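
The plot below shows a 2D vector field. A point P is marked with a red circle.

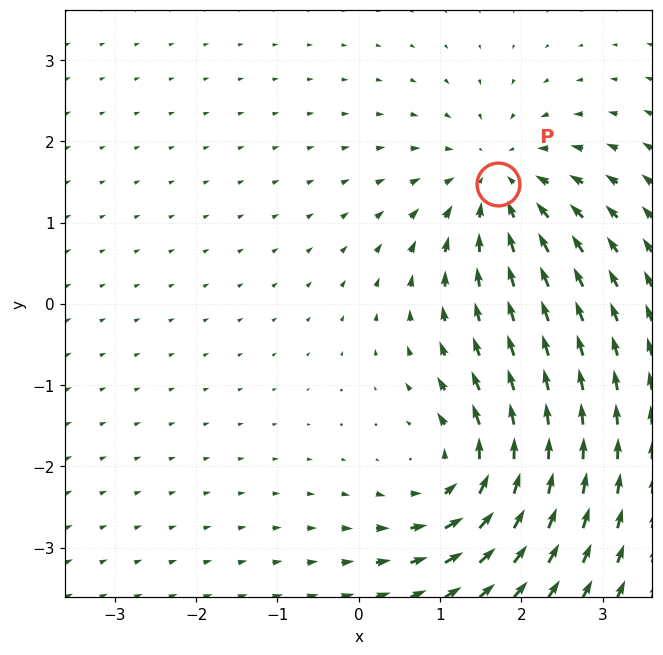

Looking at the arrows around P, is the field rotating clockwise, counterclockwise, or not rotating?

Near P at (1.7, 1.5) the arrows show no circulation. The curl there is ≈0.

not rotating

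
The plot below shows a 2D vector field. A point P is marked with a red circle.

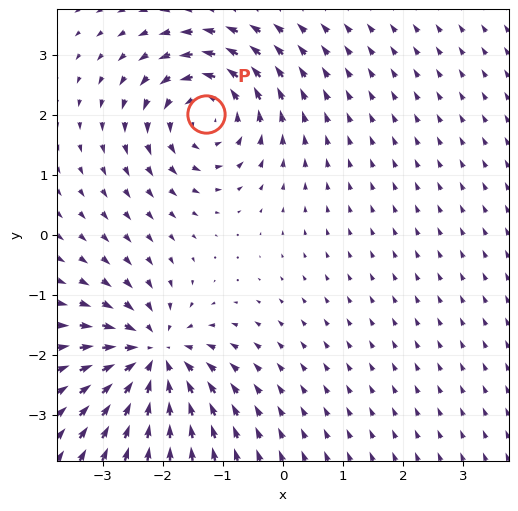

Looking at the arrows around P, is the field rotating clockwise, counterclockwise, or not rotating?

counterclockwise

Near P at (-1.3, 2.0) the arrows circulate counterclockwise. The curl (z-component) there is about +6; positive curl means counterclockwise rotation.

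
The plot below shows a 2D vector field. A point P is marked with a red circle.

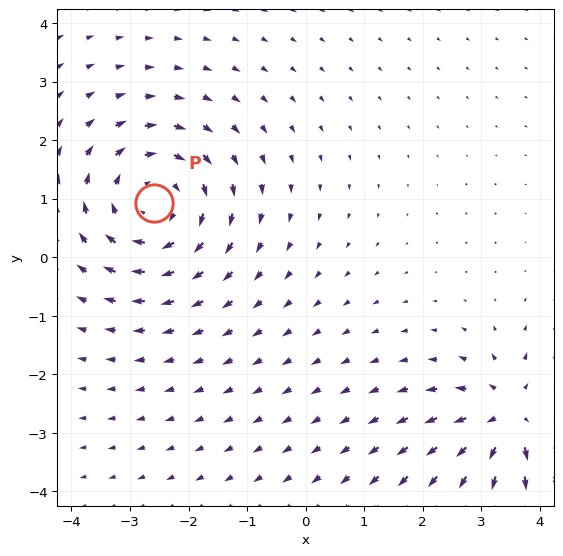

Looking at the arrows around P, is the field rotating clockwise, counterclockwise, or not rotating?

clockwise

Near P at (-2.6, 0.9) the arrows circulate clockwise. The curl (z-component) there is about -4; negative curl means clockwise rotation.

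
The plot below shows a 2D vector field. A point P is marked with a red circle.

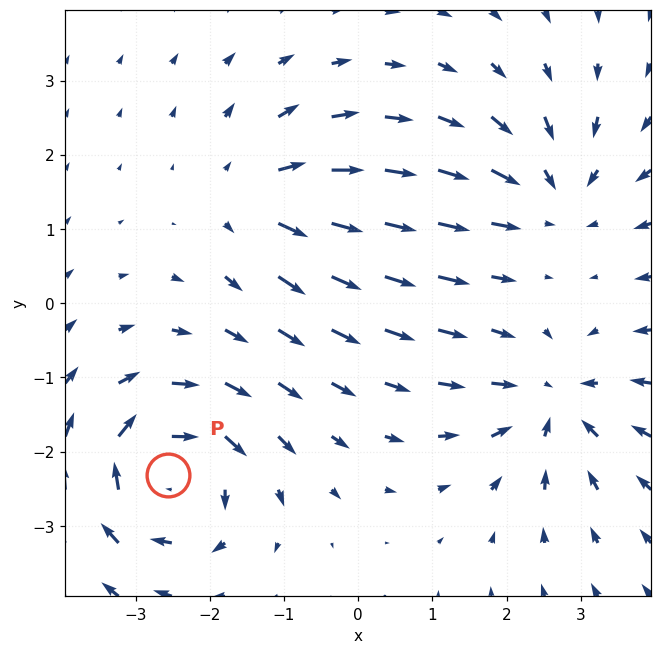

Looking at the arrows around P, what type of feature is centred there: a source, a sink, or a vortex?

vortex

At P (-2.6, -2.3) the arrows circulate clockwise. Divergence ≈0, curl about -5 — near-zero divergence with nonzero curl is a vortex.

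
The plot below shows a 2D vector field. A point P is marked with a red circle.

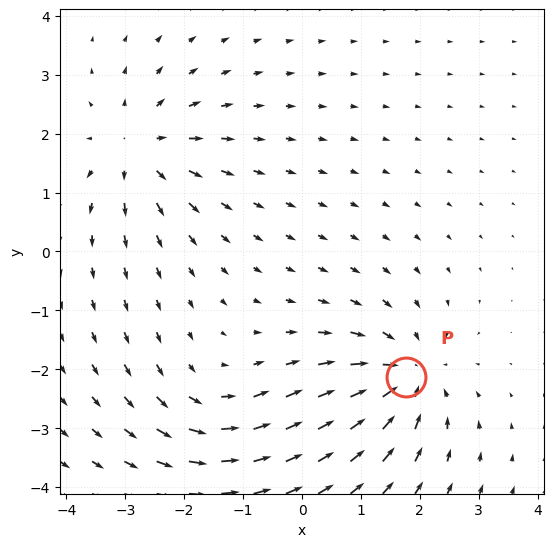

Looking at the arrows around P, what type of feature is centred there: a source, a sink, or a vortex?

sink

At P (1.8, -2.1) the arrows converge inward. Divergence about -6, curl ≈0 — negative divergence with near-zero curl is a sink.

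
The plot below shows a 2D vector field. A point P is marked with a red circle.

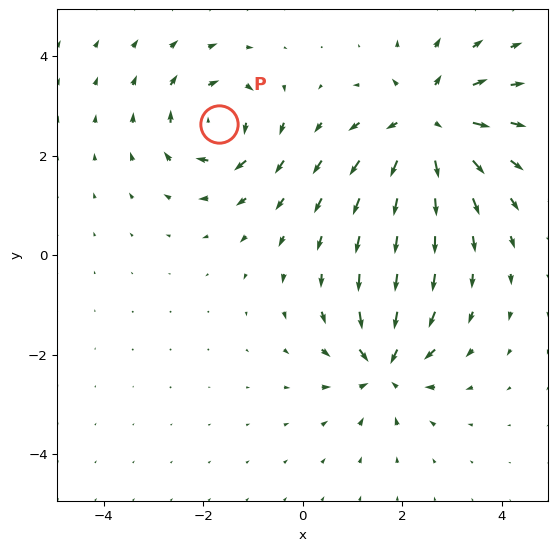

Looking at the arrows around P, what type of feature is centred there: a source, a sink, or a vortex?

At P (-1.7, 2.6) the arrows circulate clockwise. Divergence ≈0, curl about -5 — near-zero divergence with nonzero curl is a vortex.

vortex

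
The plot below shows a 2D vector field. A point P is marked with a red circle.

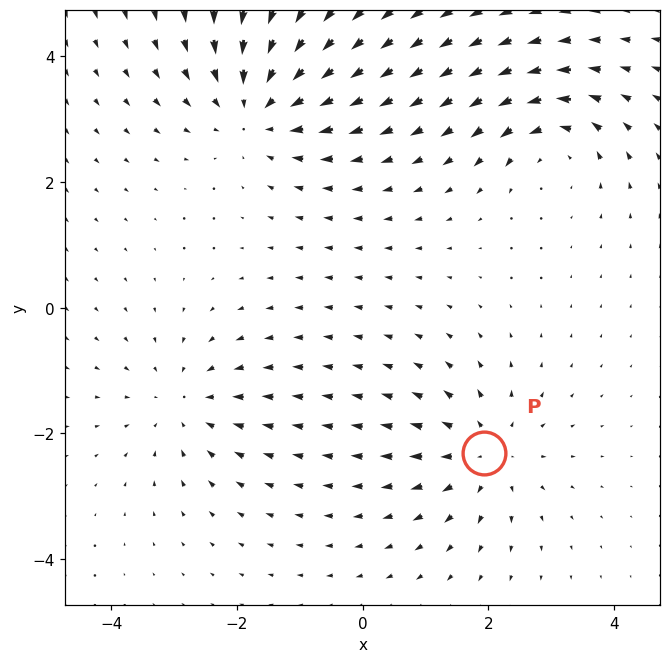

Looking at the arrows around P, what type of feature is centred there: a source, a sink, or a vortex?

At P (1.9, -2.3) the arrows spread outward. Divergence about +4, curl ≈0 — positive divergence with near-zero curl is a source.

source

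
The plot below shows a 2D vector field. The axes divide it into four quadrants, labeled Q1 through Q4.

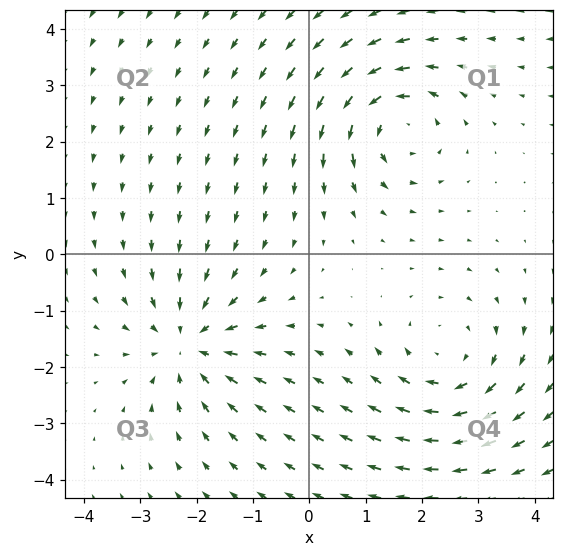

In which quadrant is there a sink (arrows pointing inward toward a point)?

Q3

The sink sits at approximately (-2.1, -1.6), which lies in quadrant Q3. The divergence there is about -4, negative as expected for a sink.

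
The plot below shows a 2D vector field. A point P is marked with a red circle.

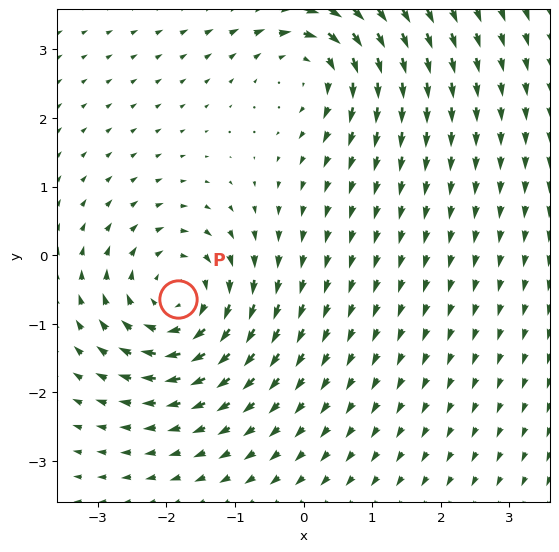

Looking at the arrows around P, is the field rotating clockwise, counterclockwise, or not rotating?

Near P at (-1.8, -0.6) the arrows circulate clockwise. The curl (z-component) there is about -5; negative curl means clockwise rotation.

clockwise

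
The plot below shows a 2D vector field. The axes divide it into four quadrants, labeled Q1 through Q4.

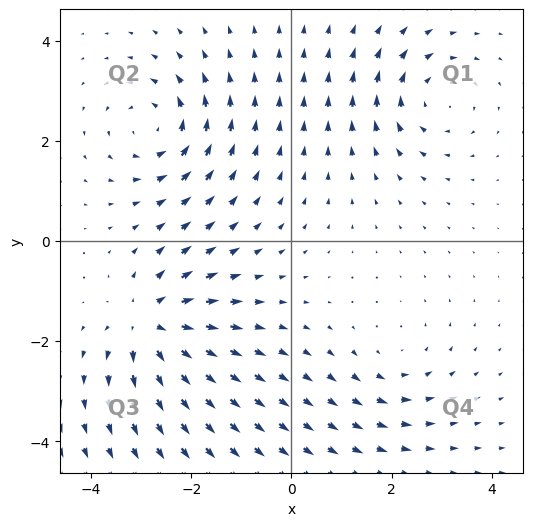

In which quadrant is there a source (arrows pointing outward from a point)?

The source sits at approximately (-2.8, -1.7), which lies in quadrant Q3. The divergence there is about +6, positive as expected for a source.

Q3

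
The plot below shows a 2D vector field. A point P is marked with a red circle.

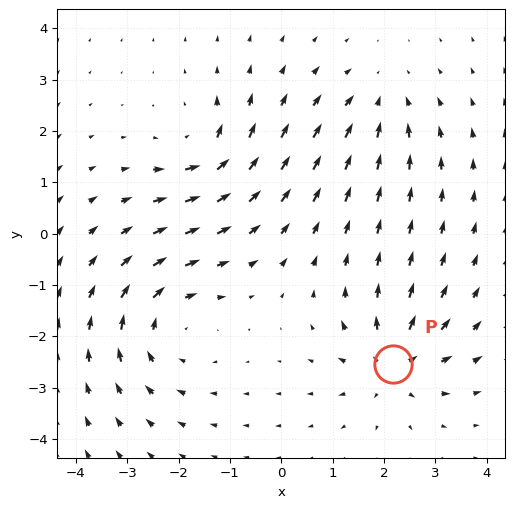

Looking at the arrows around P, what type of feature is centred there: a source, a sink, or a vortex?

At P (2.2, -2.5) the arrows spread outward. Divergence about +4, curl ≈0 — positive divergence with near-zero curl is a source.

source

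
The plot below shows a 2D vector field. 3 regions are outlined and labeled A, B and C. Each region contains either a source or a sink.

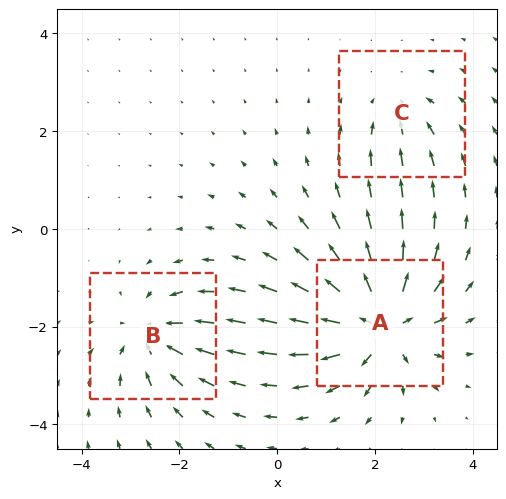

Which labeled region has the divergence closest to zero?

Divergence at each region's feature centre — A: about +6, B: about -4, C: about -2. Region C is closest to zero.

C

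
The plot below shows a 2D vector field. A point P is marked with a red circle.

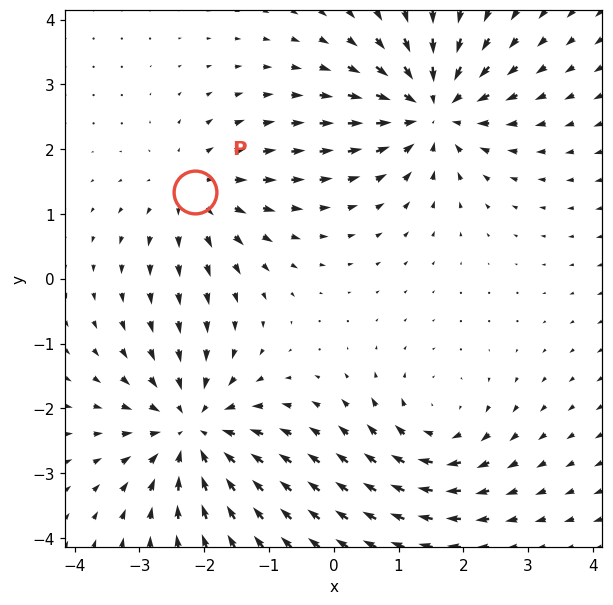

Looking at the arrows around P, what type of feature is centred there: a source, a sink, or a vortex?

source

At P (-2.1, 1.3) the arrows spread outward. Divergence about +3, curl ≈0 — positive divergence with near-zero curl is a source.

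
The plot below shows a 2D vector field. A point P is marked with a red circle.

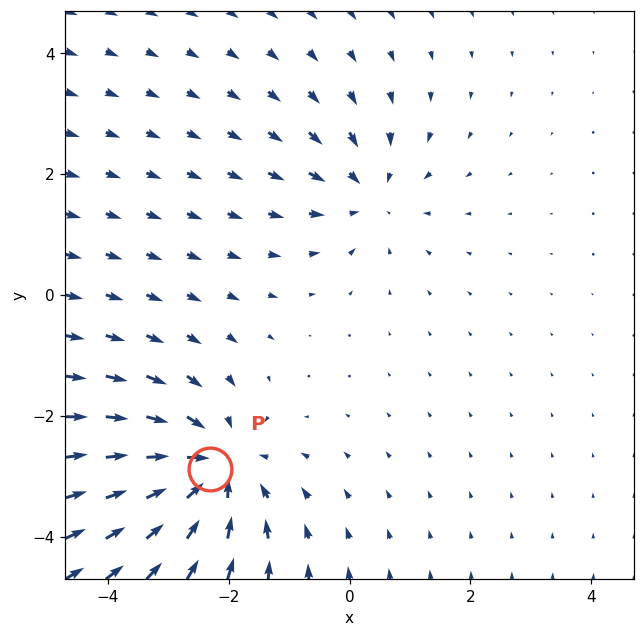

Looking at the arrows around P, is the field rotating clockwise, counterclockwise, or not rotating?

Near P at (-2.3, -2.9) the arrows show no circulation. The curl there is ≈0.

not rotating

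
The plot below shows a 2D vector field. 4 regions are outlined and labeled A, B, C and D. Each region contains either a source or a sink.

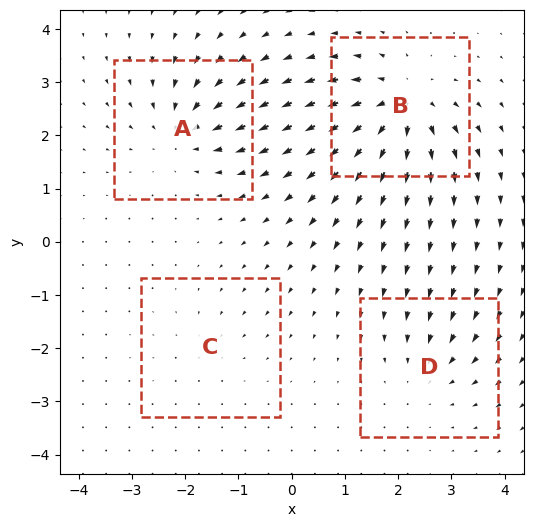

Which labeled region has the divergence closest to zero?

C

Divergence at each region's feature centre — A: about -5, B: about +7, C: about -2, D: about -4. Region C is closest to zero.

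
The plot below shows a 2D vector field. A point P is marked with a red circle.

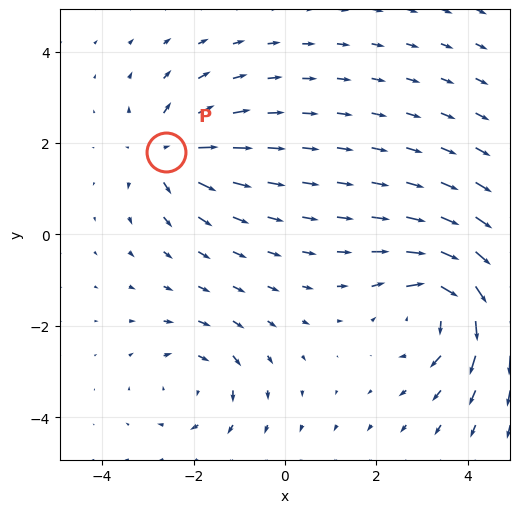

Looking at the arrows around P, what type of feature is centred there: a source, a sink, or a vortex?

At P (-2.6, 1.8) the arrows spread outward. Divergence about +4, curl ≈0 — positive divergence with near-zero curl is a source.

source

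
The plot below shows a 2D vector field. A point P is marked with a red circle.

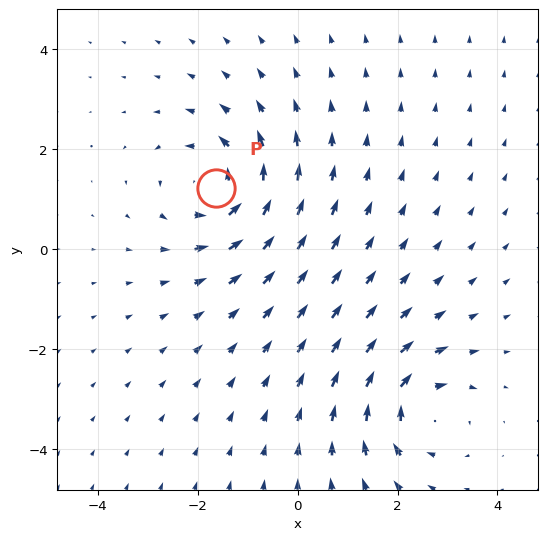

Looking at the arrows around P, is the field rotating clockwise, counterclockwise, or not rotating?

Near P at (-1.6, 1.2) the arrows circulate counterclockwise. The curl (z-component) there is about +4; positive curl means counterclockwise rotation.

counterclockwise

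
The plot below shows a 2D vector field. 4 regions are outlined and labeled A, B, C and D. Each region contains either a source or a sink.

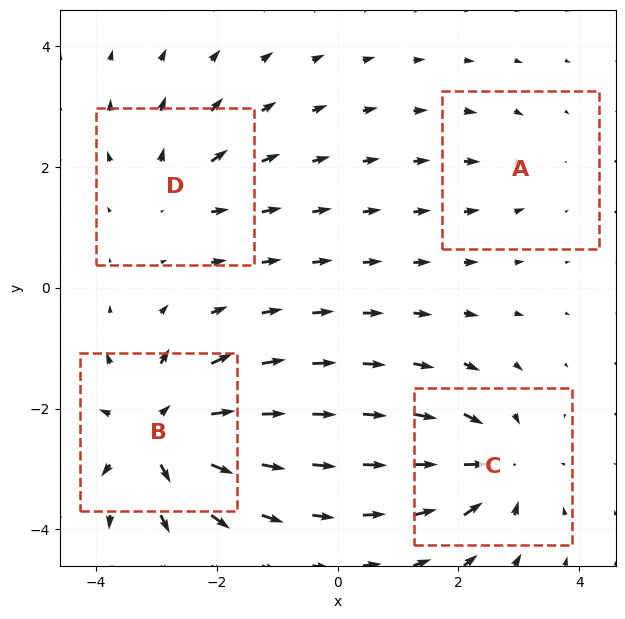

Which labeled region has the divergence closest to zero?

Divergence at each region's feature centre — A: about -2, B: about +8, C: about -6, D: about +4. Region A is closest to zero.

A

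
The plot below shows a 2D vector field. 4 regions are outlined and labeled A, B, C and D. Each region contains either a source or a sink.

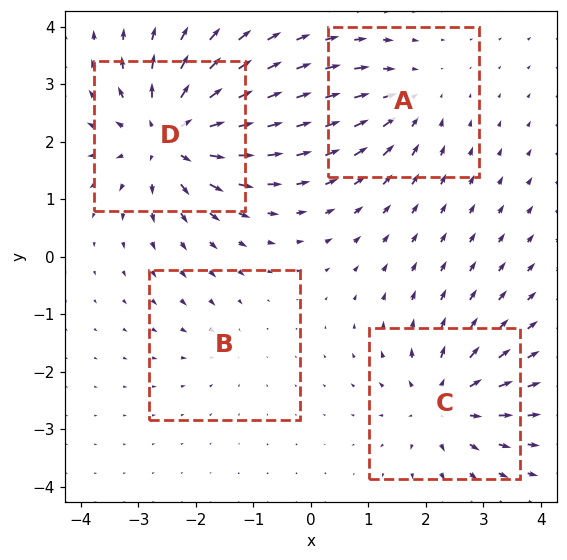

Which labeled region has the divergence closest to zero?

B

Divergence at each region's feature centre — A: about -4, B: about -2, C: about +6, D: about +8. Region B is closest to zero.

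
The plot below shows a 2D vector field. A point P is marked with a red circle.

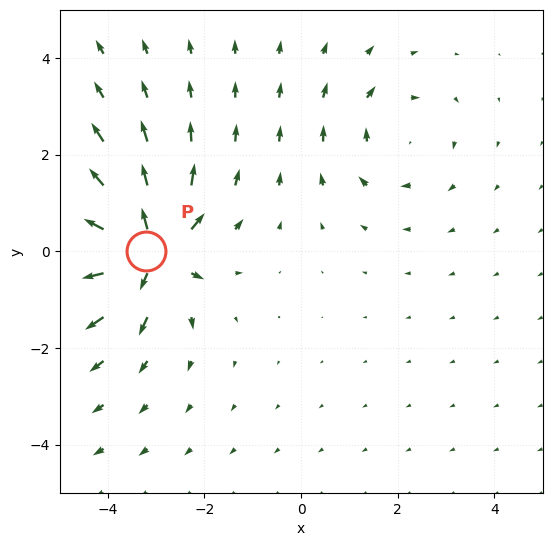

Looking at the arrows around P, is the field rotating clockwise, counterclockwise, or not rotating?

not rotating

Near P at (-3.2, 0.0) the arrows show no circulation. The curl there is ≈0.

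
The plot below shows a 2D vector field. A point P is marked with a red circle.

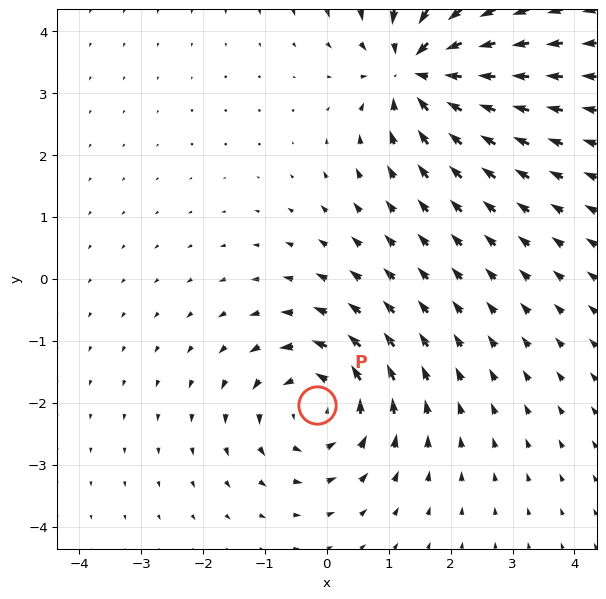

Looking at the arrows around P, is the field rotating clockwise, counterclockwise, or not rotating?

counterclockwise

Near P at (-0.2, -2.0) the arrows circulate counterclockwise. The curl (z-component) there is about +5; positive curl means counterclockwise rotation.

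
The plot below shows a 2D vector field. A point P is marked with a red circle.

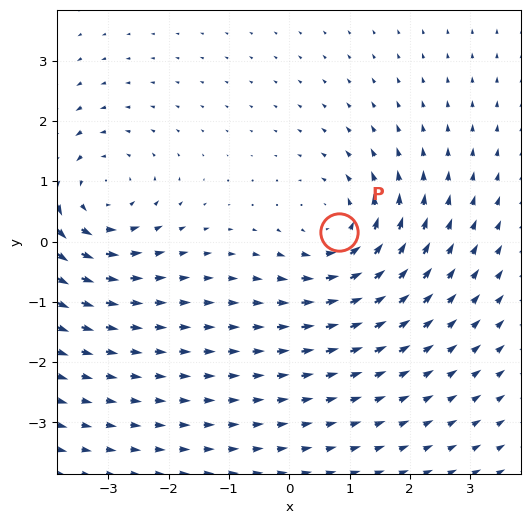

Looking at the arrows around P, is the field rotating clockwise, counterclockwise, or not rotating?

Near P at (0.8, 0.2) the arrows circulate counterclockwise. The curl (z-component) there is about +4; positive curl means counterclockwise rotation.

counterclockwise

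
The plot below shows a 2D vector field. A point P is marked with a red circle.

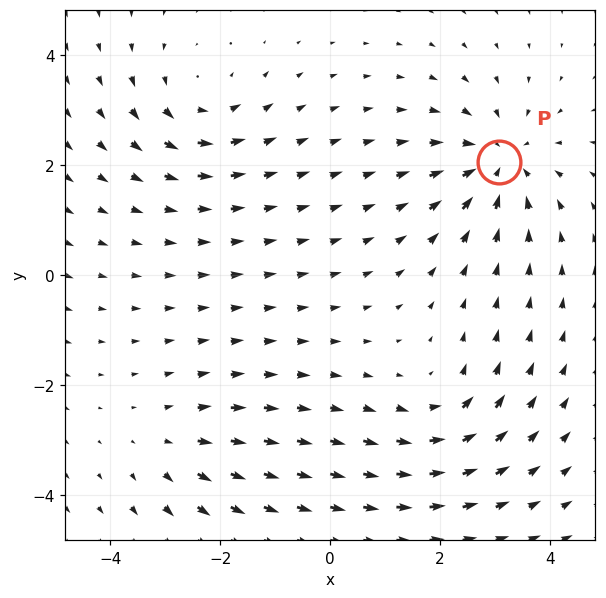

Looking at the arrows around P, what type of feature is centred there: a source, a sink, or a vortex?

At P (3.1, 2.1) the arrows converge inward. Divergence about -5, curl ≈0 — negative divergence with near-zero curl is a sink.

sink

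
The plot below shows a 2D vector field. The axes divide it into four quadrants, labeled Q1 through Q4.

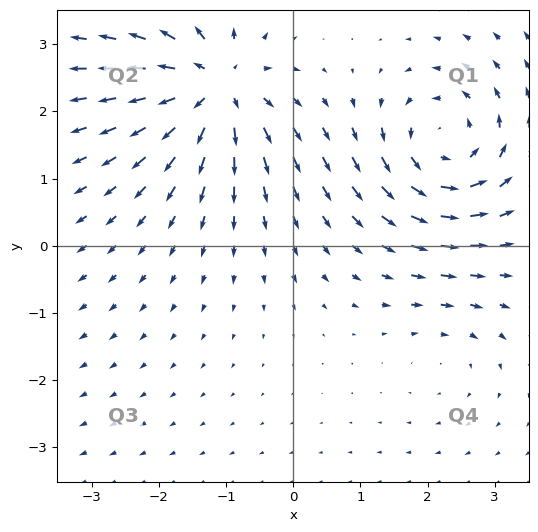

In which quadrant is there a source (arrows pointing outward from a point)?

Q2

The source sits at approximately (-1.2, 2.4), which lies in quadrant Q2. The divergence there is about +7, positive as expected for a source.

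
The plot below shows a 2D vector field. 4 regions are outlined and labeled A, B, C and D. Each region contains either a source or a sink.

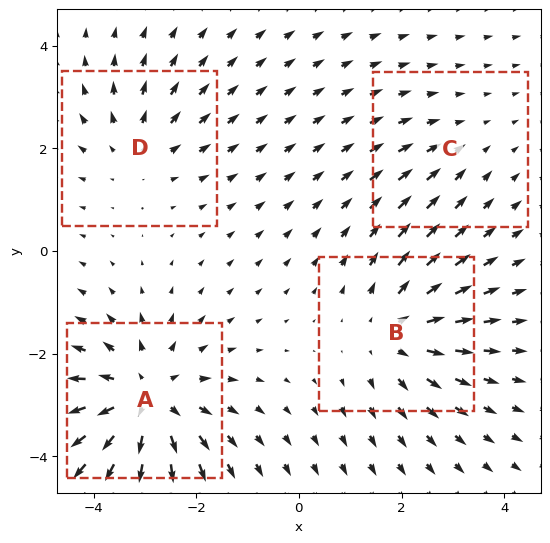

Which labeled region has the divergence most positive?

Divergence at each region's feature centre — A: about +6, B: about +4, C: about -2, D: about +3. Region A is most positive.

A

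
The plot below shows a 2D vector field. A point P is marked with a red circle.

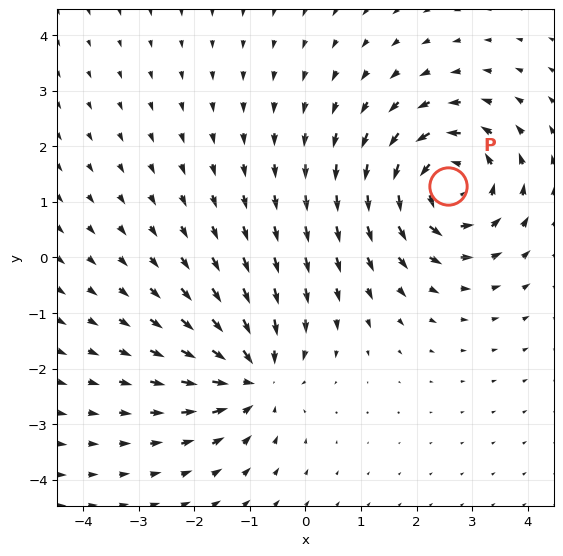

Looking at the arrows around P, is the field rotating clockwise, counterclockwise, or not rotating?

Near P at (2.6, 1.3) the arrows circulate counterclockwise. The curl (z-component) there is about +5; positive curl means counterclockwise rotation.

counterclockwise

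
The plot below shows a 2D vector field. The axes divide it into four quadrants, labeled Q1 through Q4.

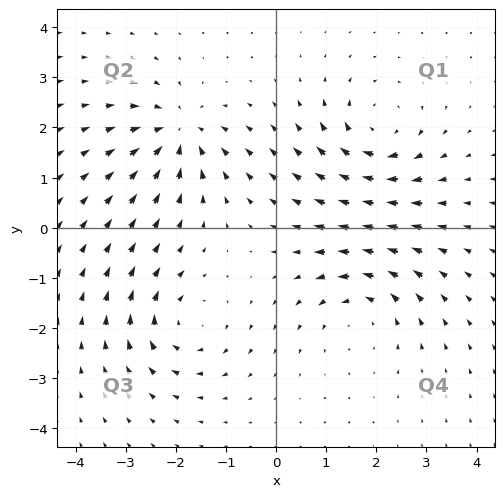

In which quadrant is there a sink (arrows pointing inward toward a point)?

Q2

The sink sits at approximately (-2.0, 1.9), which lies in quadrant Q2. The divergence there is about -5, negative as expected for a sink.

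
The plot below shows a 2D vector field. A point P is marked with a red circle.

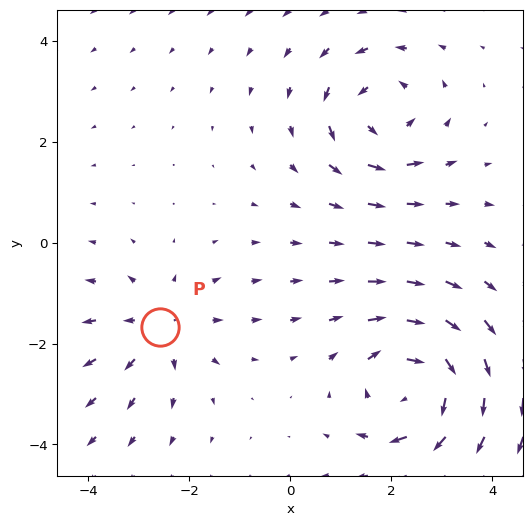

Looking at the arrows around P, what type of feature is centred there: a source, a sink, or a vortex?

At P (-2.6, -1.7) the arrows spread outward. Divergence about +3, curl ≈0 — positive divergence with near-zero curl is a source.

source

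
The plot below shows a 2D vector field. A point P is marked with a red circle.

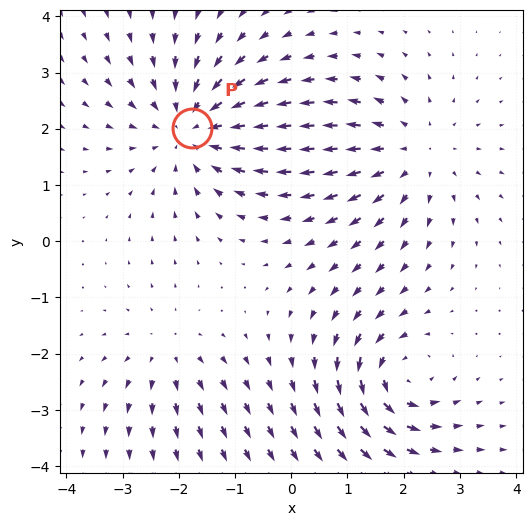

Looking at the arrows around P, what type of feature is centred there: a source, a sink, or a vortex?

sink

At P (-1.8, 2.0) the arrows converge inward. Divergence about -4, curl ≈0 — negative divergence with near-zero curl is a sink.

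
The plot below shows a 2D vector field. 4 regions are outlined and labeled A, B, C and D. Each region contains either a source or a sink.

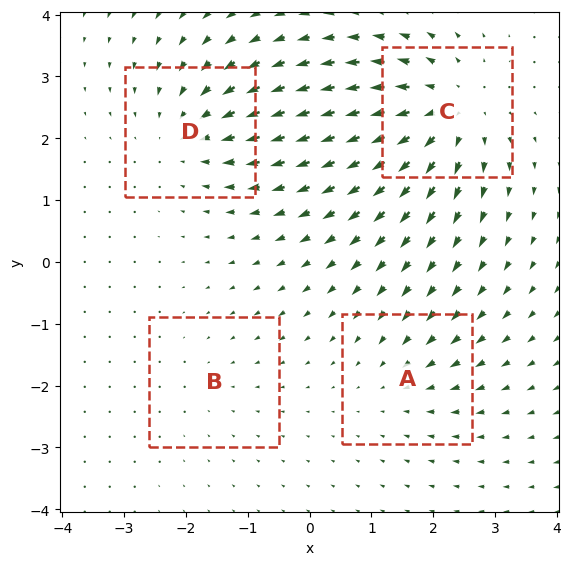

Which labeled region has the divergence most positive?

C

Divergence at each region's feature centre — A: about -3, B: about -2, C: about +6, D: about -4. Region C is most positive.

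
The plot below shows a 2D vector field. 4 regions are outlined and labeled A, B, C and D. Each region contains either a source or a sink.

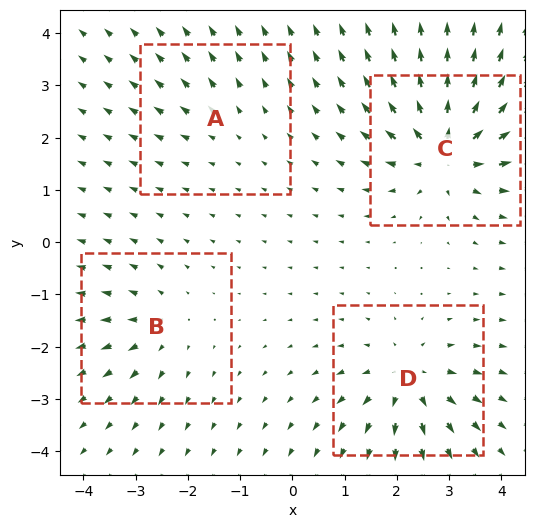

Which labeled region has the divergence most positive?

Divergence at each region's feature centre — A: about +2, B: about +4, C: about +8, D: about +6. Region C is most positive.

C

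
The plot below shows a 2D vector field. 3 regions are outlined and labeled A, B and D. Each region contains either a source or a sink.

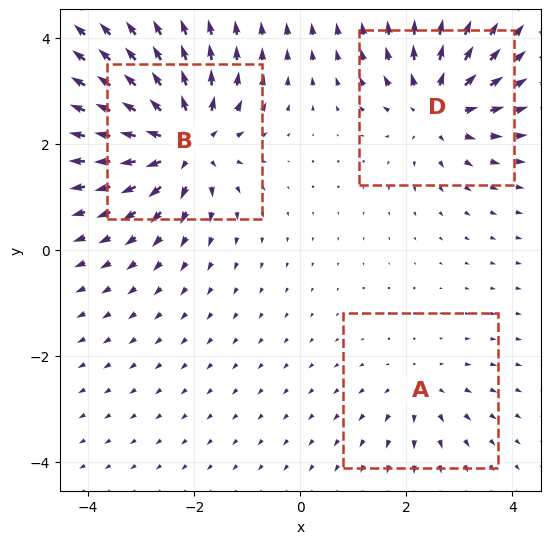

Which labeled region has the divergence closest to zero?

A

Divergence at each region's feature centre — A: about +2, B: about +6, D: about +4. Region A is closest to zero.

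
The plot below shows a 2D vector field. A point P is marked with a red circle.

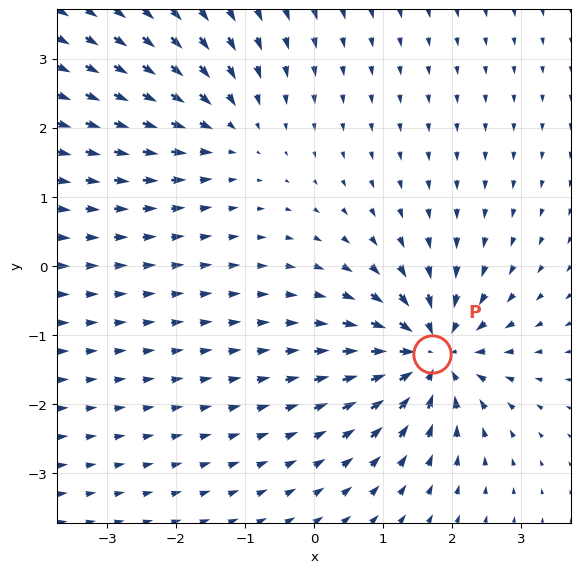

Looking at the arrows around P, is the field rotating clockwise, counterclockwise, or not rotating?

not rotating

Near P at (1.7, -1.3) the arrows show no circulation. The curl there is ≈0.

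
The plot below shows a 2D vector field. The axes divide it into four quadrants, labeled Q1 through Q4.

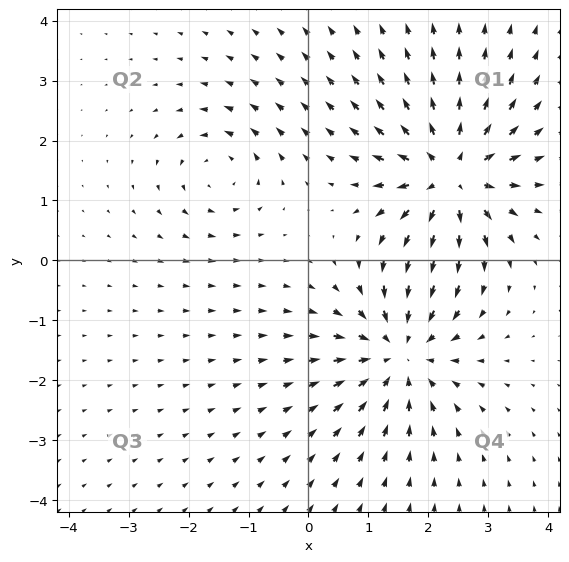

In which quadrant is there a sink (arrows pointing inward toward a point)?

The sink sits at approximately (1.5, -1.5), which lies in quadrant Q4. The divergence there is about -5, negative as expected for a sink.

Q4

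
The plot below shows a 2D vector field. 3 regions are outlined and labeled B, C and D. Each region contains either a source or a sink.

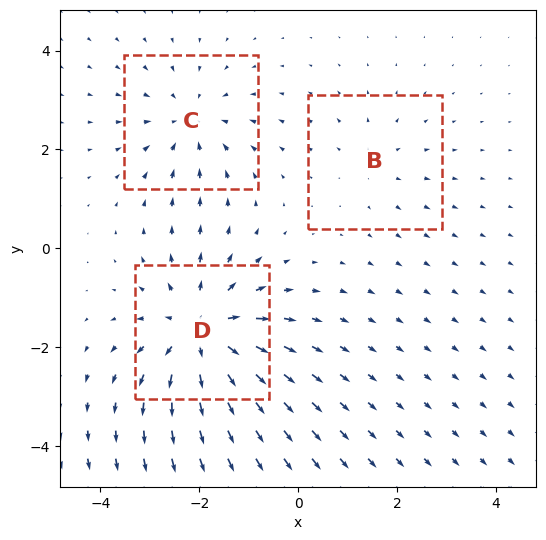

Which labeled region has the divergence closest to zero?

Divergence at each region's feature centre — B: about +2, C: about -3, D: about +5. Region B is closest to zero.

B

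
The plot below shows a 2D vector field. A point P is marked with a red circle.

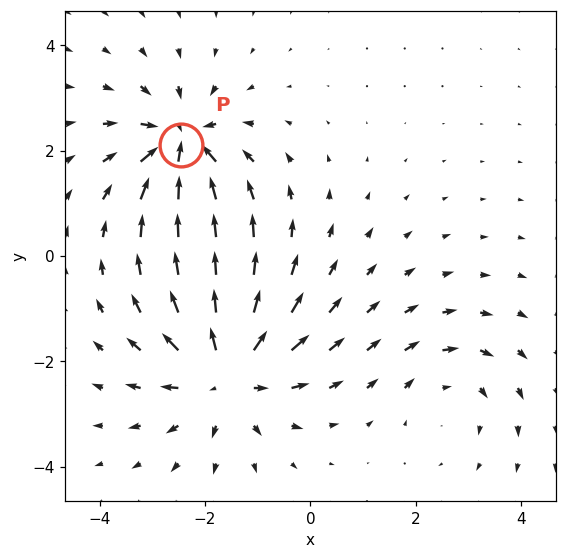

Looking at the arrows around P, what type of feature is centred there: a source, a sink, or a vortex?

sink

At P (-2.5, 2.1) the arrows converge inward. Divergence about -5, curl ≈0 — negative divergence with near-zero curl is a sink.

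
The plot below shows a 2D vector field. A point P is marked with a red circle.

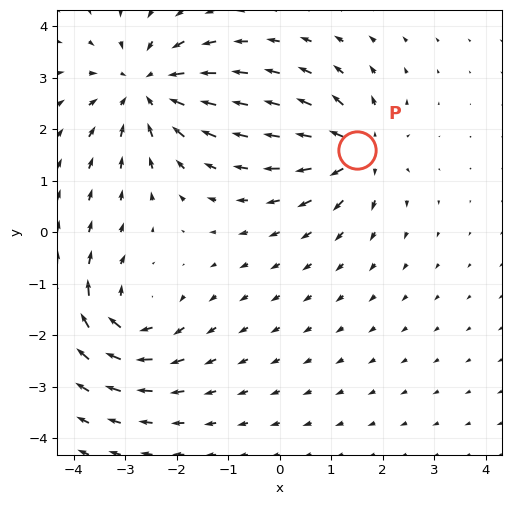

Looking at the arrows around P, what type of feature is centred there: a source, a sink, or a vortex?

At P (1.5, 1.6) the arrows spread outward. Divergence about +4, curl ≈0 — positive divergence with near-zero curl is a source.

source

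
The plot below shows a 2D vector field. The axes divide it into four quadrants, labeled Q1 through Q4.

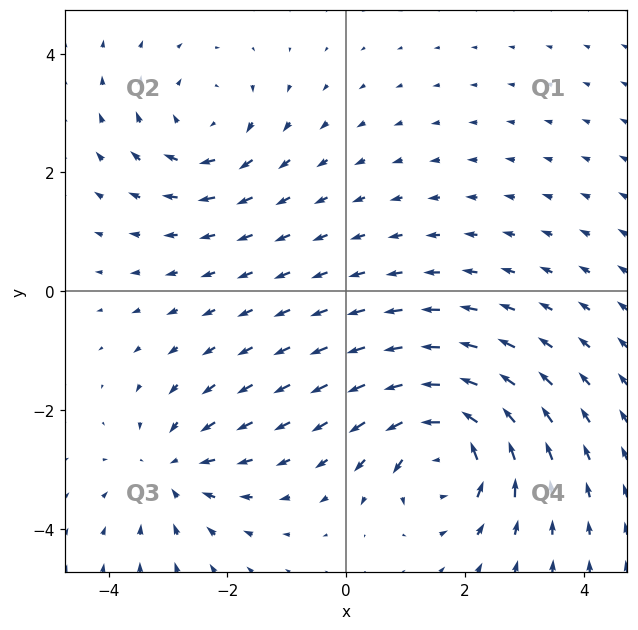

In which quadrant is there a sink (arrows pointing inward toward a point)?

Q3

The sink sits at approximately (-2.9, -3.0), which lies in quadrant Q3. The divergence there is about -3, negative as expected for a sink.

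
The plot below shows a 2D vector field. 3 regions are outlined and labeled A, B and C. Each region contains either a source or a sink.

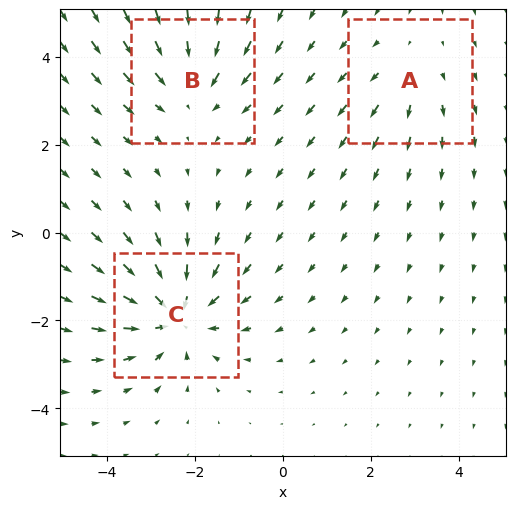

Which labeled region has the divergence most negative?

Divergence at each region's feature centre — A: about +2, B: about -3, C: about -4. Region C is most negative.

C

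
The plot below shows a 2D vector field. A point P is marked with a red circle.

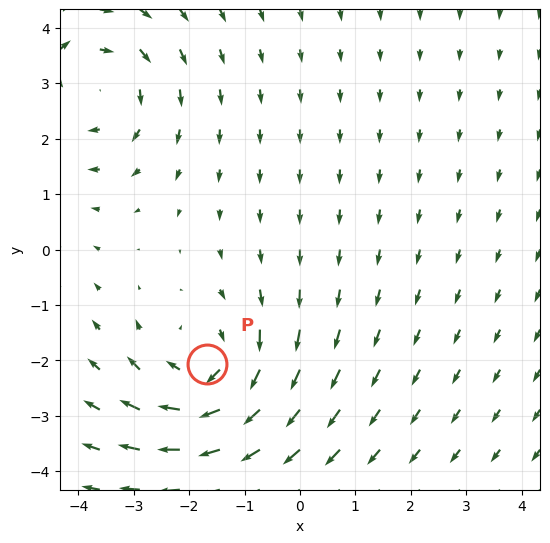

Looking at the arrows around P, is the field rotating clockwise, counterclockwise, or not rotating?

Near P at (-1.7, -2.1) the arrows circulate clockwise. The curl (z-component) there is about -3; negative curl means clockwise rotation.

clockwise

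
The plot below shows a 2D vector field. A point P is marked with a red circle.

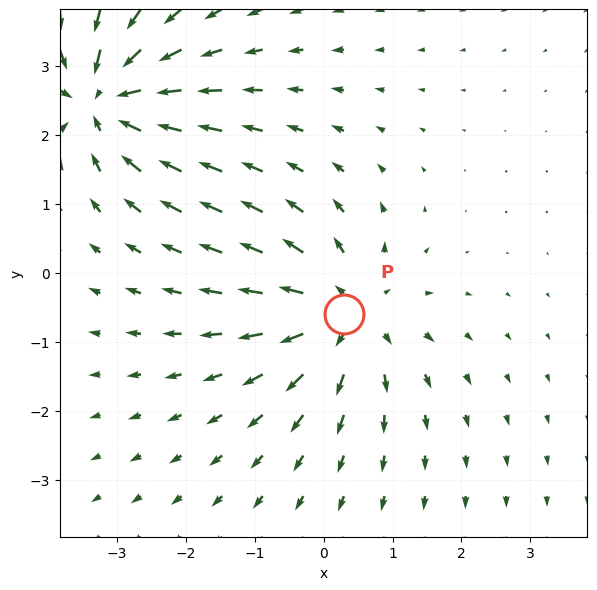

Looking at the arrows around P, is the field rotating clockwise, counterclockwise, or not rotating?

Near P at (0.3, -0.6) the arrows show no circulation. The curl there is ≈0.

not rotating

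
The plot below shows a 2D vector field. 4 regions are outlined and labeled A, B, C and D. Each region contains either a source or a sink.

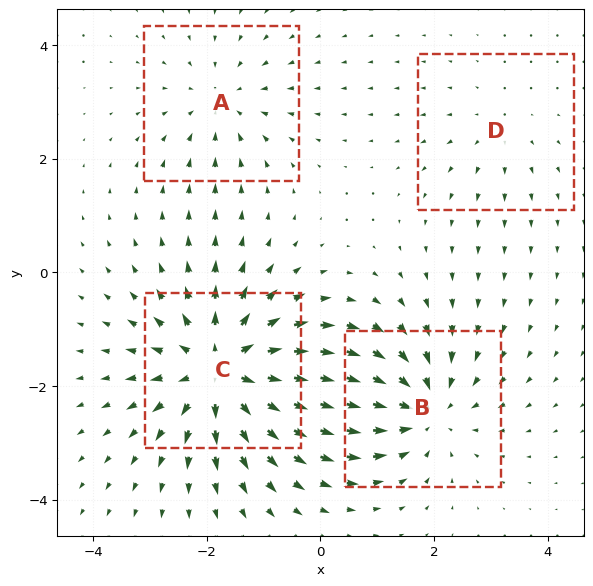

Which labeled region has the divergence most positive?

C

Divergence at each region's feature centre — A: about -3, B: about -5, C: about +7, D: about +2. Region C is most positive.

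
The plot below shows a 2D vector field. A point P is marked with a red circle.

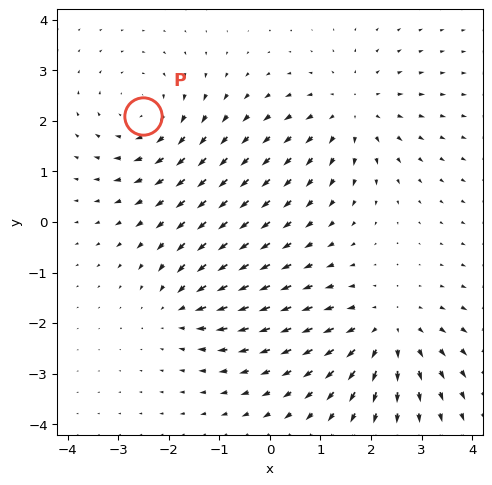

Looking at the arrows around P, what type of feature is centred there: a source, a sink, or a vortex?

vortex

At P (-2.5, 2.1) the arrows circulate clockwise. Divergence ≈0, curl about -3 — near-zero divergence with nonzero curl is a vortex.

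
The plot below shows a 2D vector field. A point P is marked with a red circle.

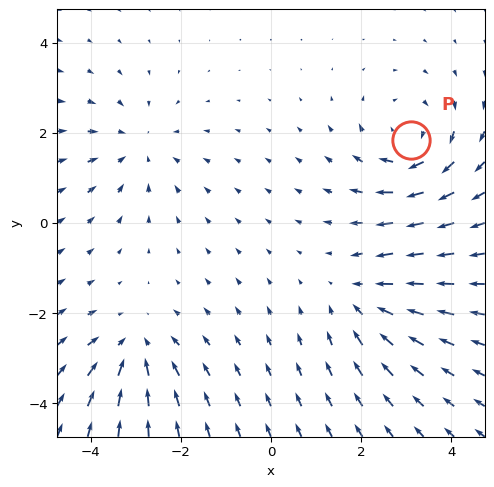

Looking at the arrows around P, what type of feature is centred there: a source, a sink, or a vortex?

At P (3.1, 1.8) the arrows circulate clockwise. Divergence ≈0, curl about -4 — near-zero divergence with nonzero curl is a vortex.

vortex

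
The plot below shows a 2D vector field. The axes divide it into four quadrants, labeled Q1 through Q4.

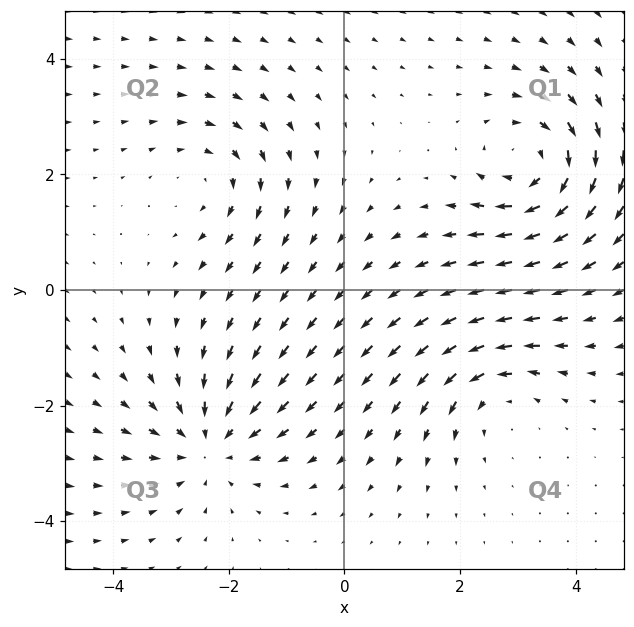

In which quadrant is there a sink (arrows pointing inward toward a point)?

The sink sits at approximately (-2.3, -2.7), which lies in quadrant Q3. The divergence there is about -4, negative as expected for a sink.

Q3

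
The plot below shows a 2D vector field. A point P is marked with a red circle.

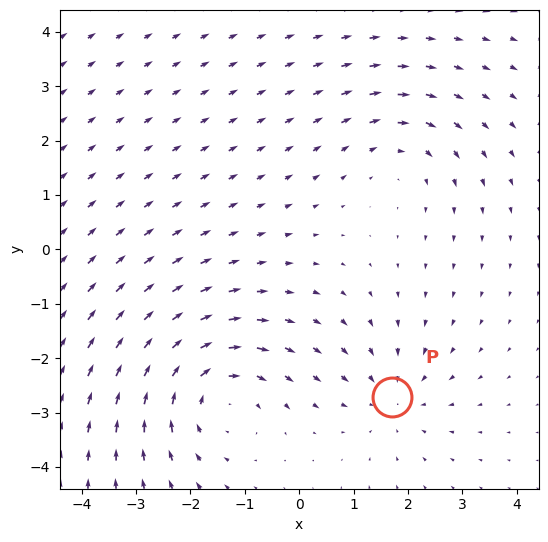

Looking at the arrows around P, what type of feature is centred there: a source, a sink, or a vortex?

sink

At P (1.7, -2.7) the arrows converge inward. Divergence about -3, curl ≈0 — negative divergence with near-zero curl is a sink.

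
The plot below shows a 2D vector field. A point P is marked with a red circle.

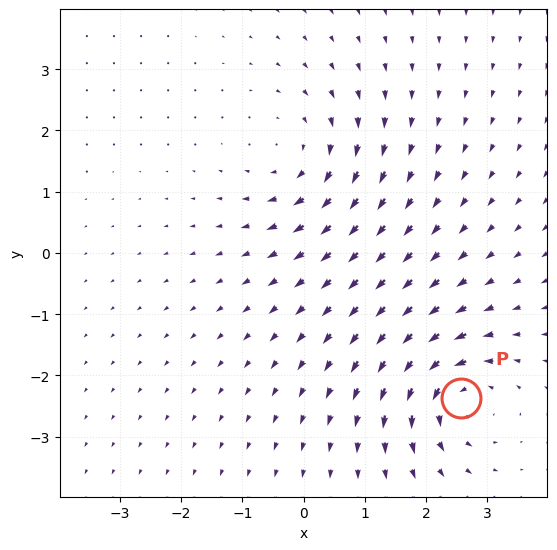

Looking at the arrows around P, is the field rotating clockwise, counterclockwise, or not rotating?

Near P at (2.6, -2.4) the arrows circulate counterclockwise. The curl (z-component) there is about +5; positive curl means counterclockwise rotation.

counterclockwise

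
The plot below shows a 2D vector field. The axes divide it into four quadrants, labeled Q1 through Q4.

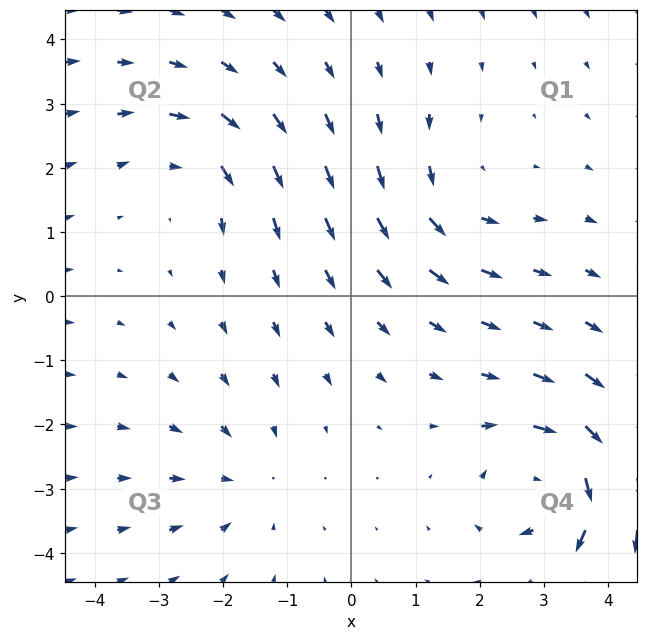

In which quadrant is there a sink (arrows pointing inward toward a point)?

The sink sits at approximately (-1.7, -2.9), which lies in quadrant Q3. The divergence there is about -3, negative as expected for a sink.

Q3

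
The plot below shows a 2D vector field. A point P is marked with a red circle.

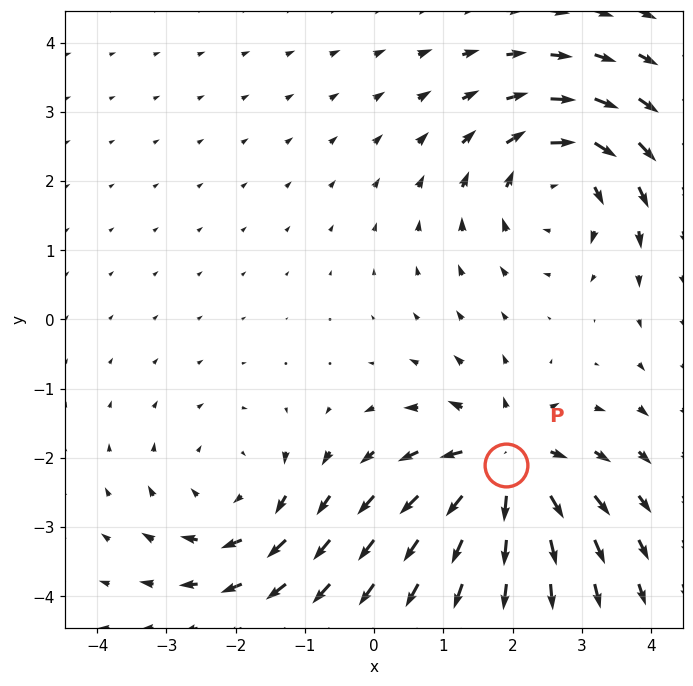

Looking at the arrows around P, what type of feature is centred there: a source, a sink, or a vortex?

At P (1.9, -2.1) the arrows spread outward. Divergence about +7, curl ≈0 — positive divergence with near-zero curl is a source.

source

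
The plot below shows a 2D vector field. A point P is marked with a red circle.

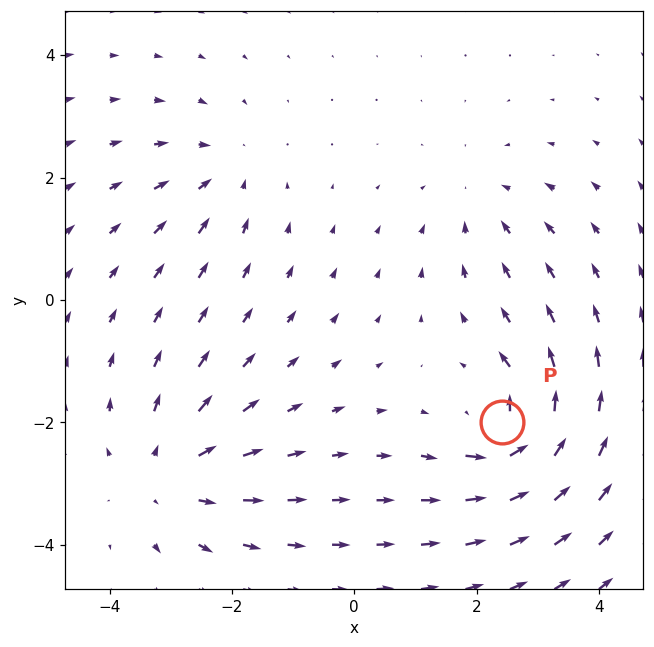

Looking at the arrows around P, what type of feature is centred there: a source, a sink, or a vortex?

vortex

At P (2.4, -2.0) the arrows circulate counterclockwise. Divergence ≈0, curl about +7 — near-zero divergence with nonzero curl is a vortex.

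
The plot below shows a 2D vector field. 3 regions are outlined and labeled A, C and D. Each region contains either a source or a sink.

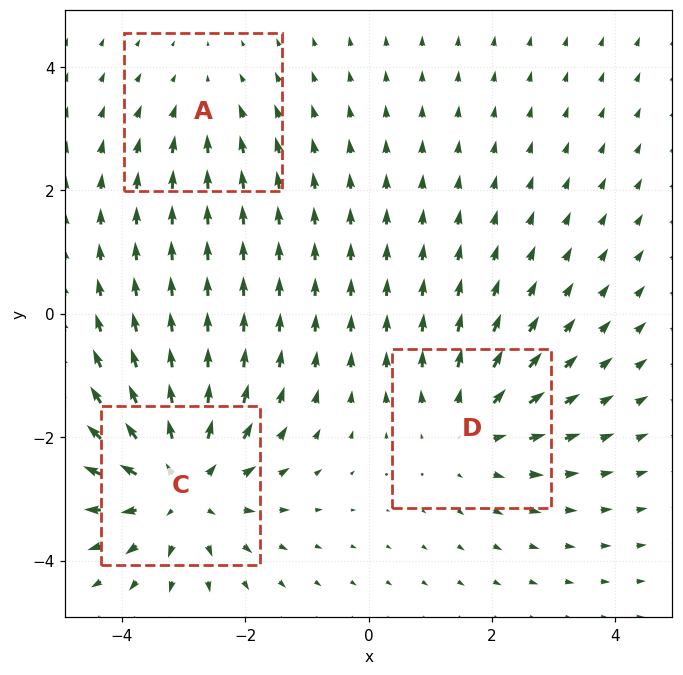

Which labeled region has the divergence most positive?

Divergence at each region's feature centre — A: about -2, C: about +4, D: about +3. Region C is most positive.

C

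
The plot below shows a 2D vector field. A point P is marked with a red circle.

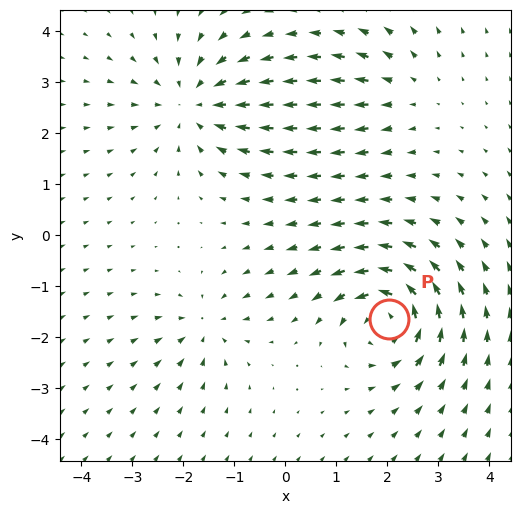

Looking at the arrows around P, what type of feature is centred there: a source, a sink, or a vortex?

vortex

At P (2.0, -1.6) the arrows circulate counterclockwise. Divergence ≈0, curl about +7 — near-zero divergence with nonzero curl is a vortex.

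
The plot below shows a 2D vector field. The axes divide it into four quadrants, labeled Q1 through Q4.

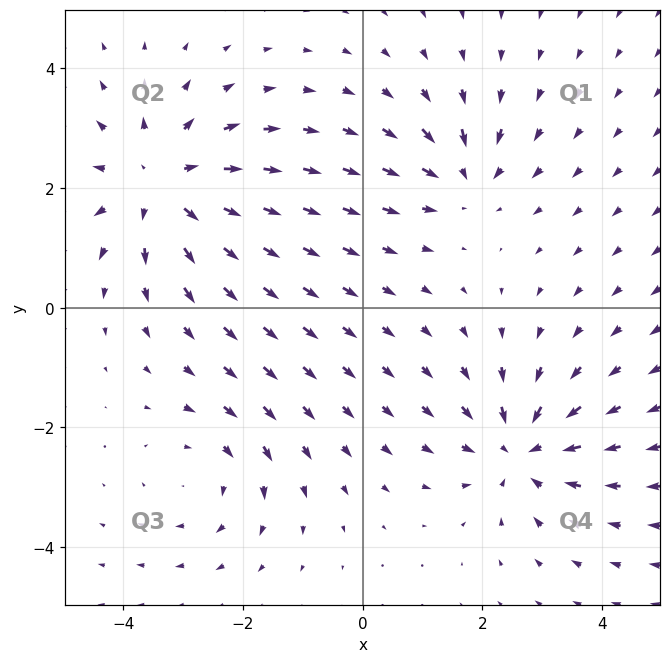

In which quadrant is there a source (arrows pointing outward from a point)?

The source sits at approximately (-3.4, 2.1), which lies in quadrant Q2. The divergence there is about +4, positive as expected for a source.

Q2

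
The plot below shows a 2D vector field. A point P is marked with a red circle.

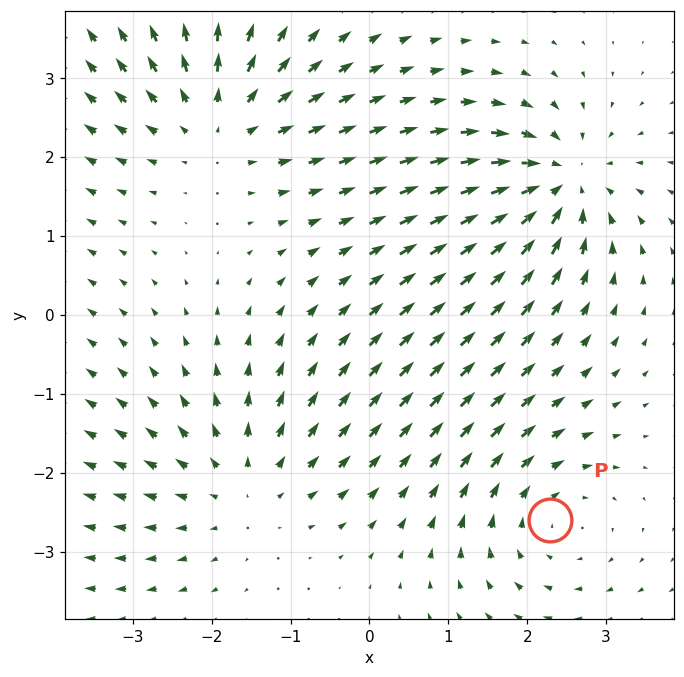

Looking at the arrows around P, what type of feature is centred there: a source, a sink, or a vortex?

vortex

At P (2.3, -2.6) the arrows circulate clockwise. Divergence ≈0, curl about -3 — near-zero divergence with nonzero curl is a vortex.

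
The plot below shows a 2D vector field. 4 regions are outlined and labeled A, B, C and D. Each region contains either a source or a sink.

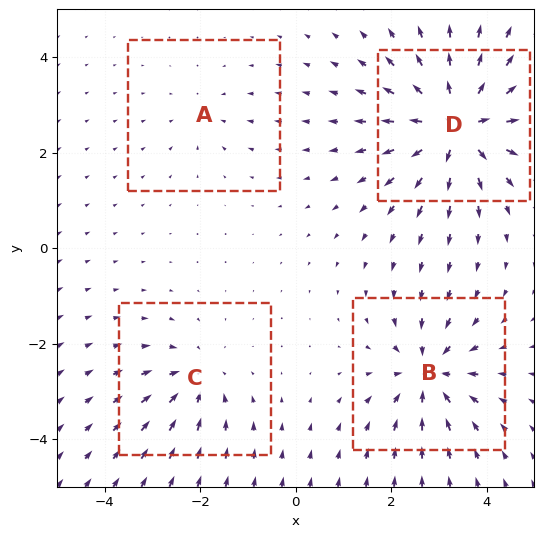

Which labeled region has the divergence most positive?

D

Divergence at each region's feature centre — A: about -2, B: about -5, C: about -4, D: about +8. Region D is most positive.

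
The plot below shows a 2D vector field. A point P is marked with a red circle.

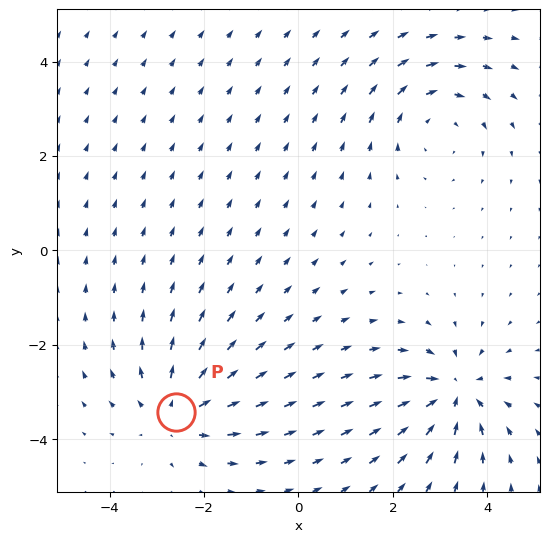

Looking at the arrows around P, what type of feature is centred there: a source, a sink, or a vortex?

At P (-2.6, -3.4) the arrows spread outward. Divergence about +3, curl ≈0 — positive divergence with near-zero curl is a source.

source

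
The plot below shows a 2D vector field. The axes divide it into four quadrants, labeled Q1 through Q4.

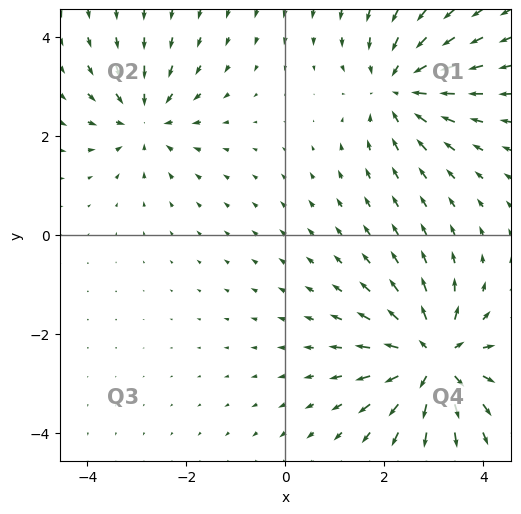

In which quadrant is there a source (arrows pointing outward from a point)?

Q4

The source sits at approximately (3.0, -2.5), which lies in quadrant Q4. The divergence there is about +7, positive as expected for a source.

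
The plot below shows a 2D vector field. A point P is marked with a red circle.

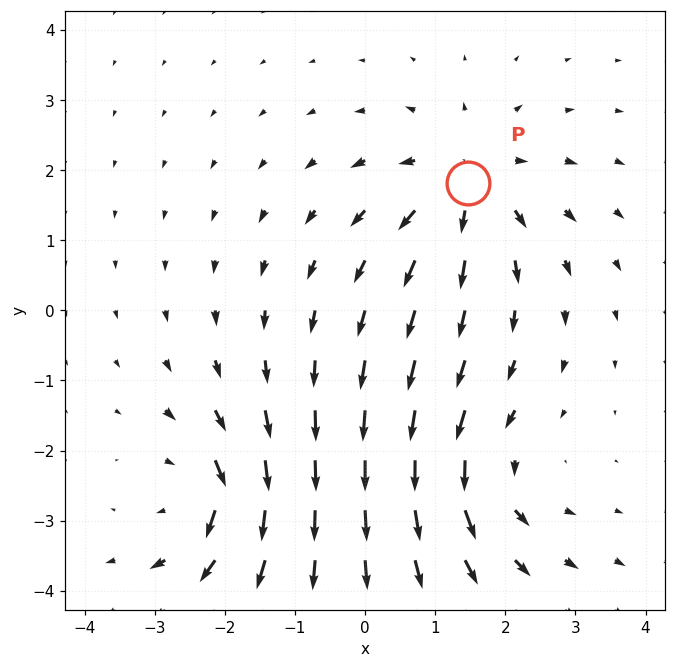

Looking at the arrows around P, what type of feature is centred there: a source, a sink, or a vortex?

source

At P (1.5, 1.8) the arrows spread outward. Divergence about +4, curl ≈0 — positive divergence with near-zero curl is a source.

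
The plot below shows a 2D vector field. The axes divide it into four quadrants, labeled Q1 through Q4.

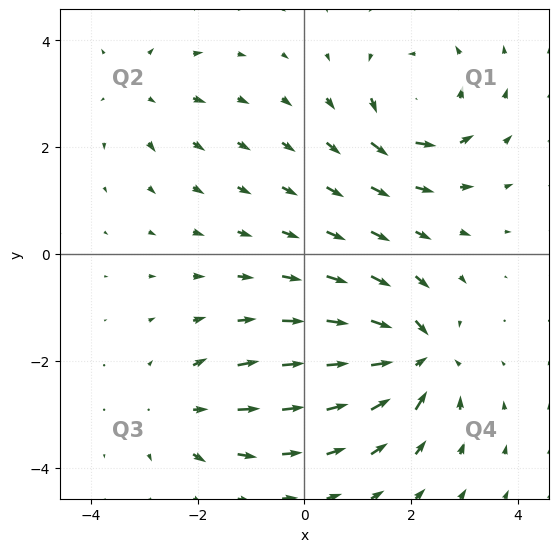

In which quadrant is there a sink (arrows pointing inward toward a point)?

Q4

The sink sits at approximately (2.1, -1.9), which lies in quadrant Q4. The divergence there is about -7, negative as expected for a sink.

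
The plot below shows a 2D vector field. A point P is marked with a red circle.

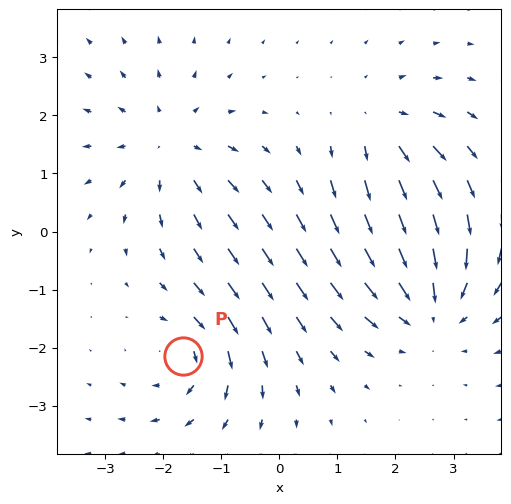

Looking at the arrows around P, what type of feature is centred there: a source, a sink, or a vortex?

At P (-1.7, -2.1) the arrows circulate clockwise. Divergence ≈0, curl about -4 — near-zero divergence with nonzero curl is a vortex.

vortex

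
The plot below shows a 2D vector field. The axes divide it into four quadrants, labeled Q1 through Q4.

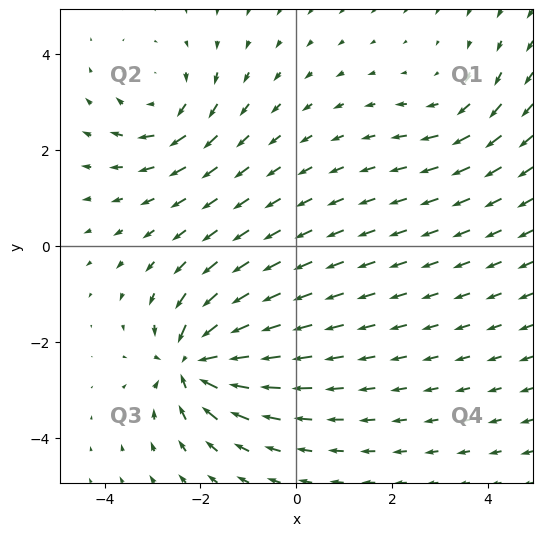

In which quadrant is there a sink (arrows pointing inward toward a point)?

Q3

The sink sits at approximately (-2.1, -2.4), which lies in quadrant Q3. The divergence there is about -7, negative as expected for a sink.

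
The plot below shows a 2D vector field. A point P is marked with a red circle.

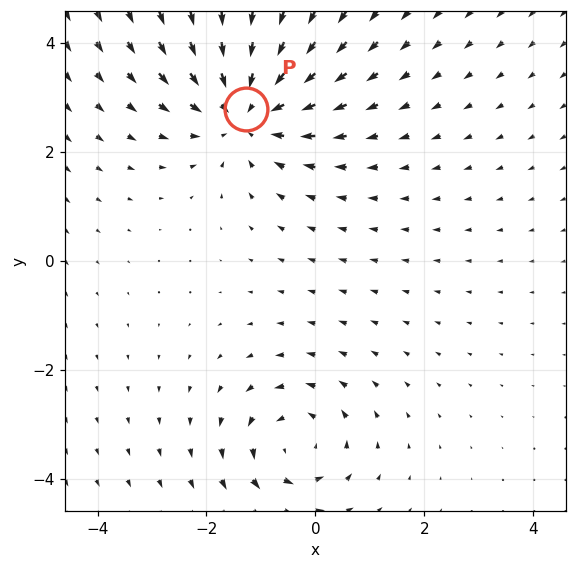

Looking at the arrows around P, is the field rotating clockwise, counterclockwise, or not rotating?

Near P at (-1.3, 2.8) the arrows show no circulation. The curl there is ≈0.

not rotating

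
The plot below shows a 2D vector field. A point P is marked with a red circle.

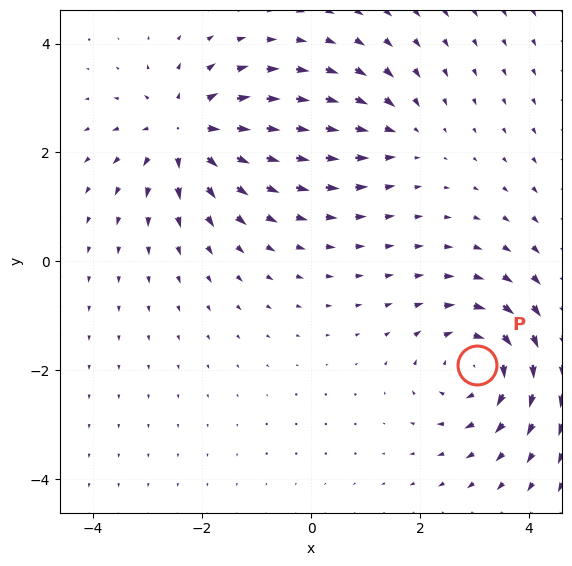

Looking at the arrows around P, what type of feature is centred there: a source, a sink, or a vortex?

vortex

At P (3.0, -1.9) the arrows circulate clockwise. Divergence ≈0, curl about -5 — near-zero divergence with nonzero curl is a vortex.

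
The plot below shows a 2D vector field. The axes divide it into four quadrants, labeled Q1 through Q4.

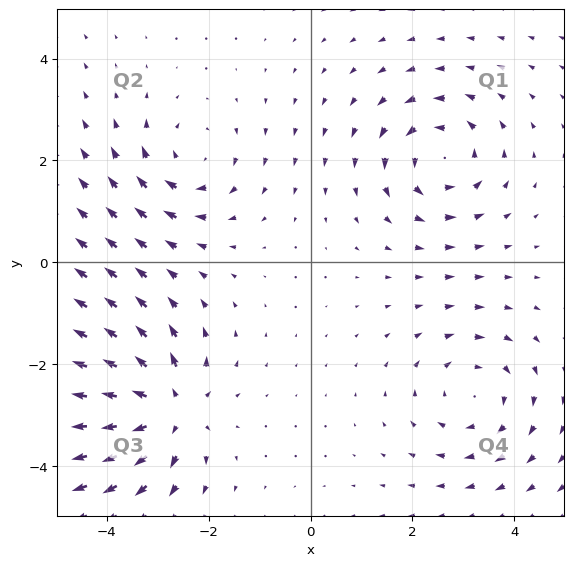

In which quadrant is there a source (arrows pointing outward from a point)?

The source sits at approximately (-2.8, -2.9), which lies in quadrant Q3. The divergence there is about +5, positive as expected for a source.

Q3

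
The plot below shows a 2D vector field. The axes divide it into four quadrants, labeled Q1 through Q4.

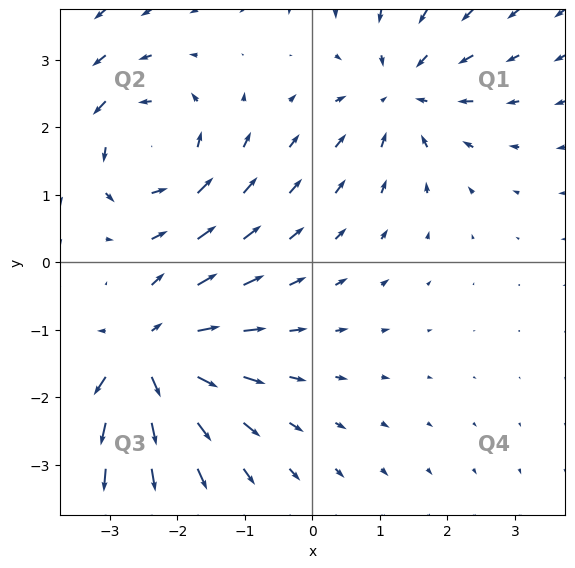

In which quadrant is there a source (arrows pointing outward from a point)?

Q3

The source sits at approximately (-2.4, -1.4), which lies in quadrant Q3. The divergence there is about +5, positive as expected for a source.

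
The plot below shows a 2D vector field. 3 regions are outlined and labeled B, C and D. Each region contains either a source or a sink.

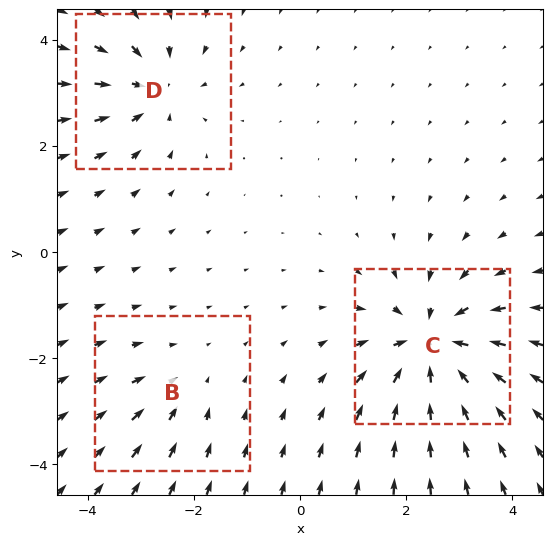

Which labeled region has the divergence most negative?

C

Divergence at each region's feature centre — B: about -2, C: about -5, D: about -4. Region C is most negative.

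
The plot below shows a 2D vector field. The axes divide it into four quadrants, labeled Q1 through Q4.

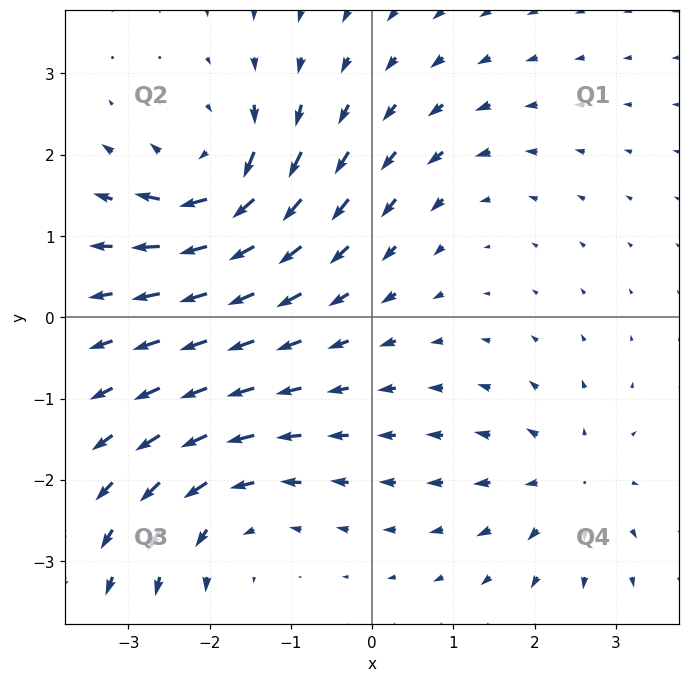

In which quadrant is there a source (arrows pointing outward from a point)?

Q4

The source sits at approximately (2.4, -2.0), which lies in quadrant Q4. The divergence there is about +4, positive as expected for a source.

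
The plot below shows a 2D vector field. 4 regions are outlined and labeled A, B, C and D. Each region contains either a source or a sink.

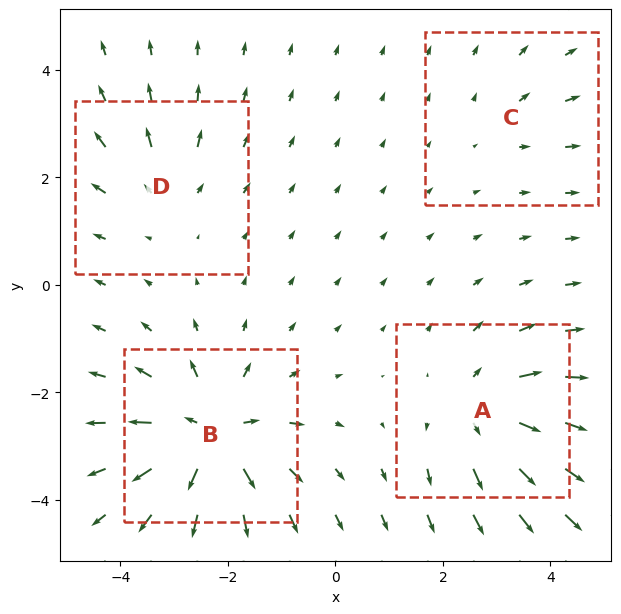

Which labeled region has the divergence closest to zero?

Divergence at each region's feature centre — A: about +6, B: about +8, C: about +2, D: about +4. Region C is closest to zero.

C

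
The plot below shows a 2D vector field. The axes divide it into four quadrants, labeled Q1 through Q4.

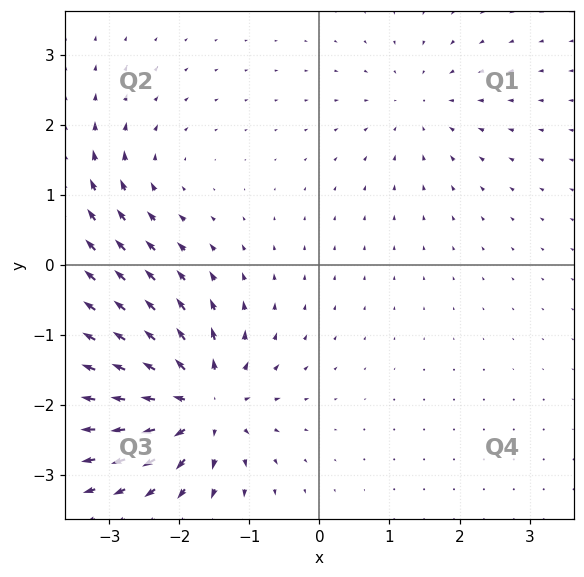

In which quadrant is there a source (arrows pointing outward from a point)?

The source sits at approximately (-1.7, -2.0), which lies in quadrant Q3. The divergence there is about +7, positive as expected for a source.

Q3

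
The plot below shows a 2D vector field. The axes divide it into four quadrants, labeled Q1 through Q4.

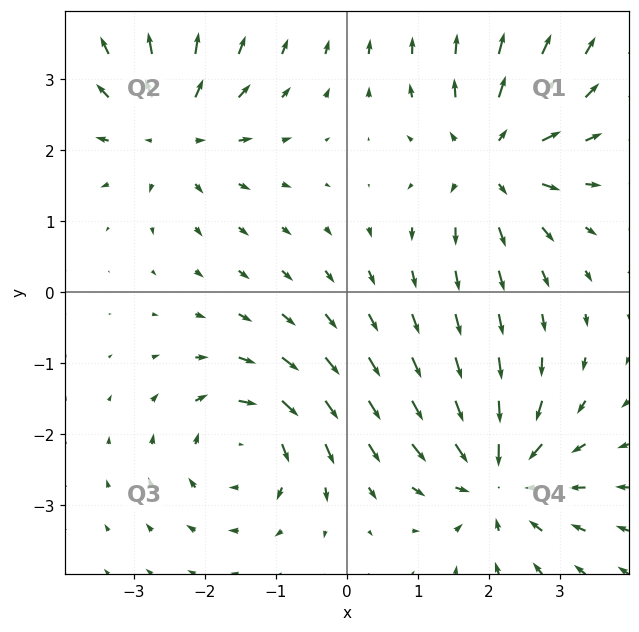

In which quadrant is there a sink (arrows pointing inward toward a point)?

Q4

The sink sits at approximately (2.1, -2.6), which lies in quadrant Q4. The divergence there is about -5, negative as expected for a sink.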